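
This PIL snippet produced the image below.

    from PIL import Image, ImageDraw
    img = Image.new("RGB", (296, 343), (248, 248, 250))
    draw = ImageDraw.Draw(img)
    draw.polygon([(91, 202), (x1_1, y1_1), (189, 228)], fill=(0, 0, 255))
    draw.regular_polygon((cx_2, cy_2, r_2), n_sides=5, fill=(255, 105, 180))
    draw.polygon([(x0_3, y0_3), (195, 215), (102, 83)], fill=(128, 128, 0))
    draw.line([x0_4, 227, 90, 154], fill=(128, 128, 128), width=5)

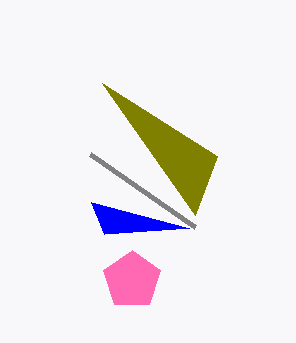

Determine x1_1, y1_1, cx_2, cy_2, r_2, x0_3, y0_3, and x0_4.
x1_1 = 104, y1_1 = 234, cx_2 = 132, cy_2 = 280, r_2 = 30, x0_3 = 217, y0_3 = 156, x0_4 = 195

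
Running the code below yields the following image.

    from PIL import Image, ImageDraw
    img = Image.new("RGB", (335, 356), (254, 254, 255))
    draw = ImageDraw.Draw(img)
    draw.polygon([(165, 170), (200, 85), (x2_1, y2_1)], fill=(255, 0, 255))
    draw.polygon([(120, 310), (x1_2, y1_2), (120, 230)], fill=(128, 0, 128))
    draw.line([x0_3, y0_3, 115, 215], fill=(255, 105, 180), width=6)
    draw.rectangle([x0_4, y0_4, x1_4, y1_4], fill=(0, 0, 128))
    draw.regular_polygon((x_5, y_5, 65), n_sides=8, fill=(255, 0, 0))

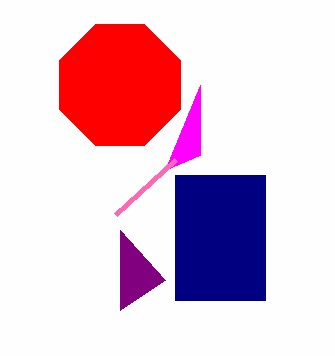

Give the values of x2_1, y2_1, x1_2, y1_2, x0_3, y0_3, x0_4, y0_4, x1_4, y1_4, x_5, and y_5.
x2_1 = 200; y2_1 = 155; x1_2 = 165; y1_2 = 280; x0_3 = 175; y0_3 = 160; x0_4 = 175; y0_4 = 175; x1_4 = 265; y1_4 = 300; x_5 = 120; y_5 = 85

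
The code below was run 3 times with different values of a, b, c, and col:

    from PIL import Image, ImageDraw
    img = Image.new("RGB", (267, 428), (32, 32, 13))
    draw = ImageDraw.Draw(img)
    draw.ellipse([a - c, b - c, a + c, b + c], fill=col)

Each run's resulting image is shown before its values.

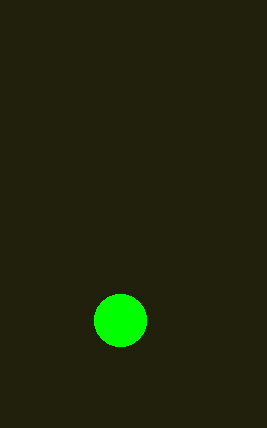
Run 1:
a = 120; b = 320; c = 26; col = 'lime'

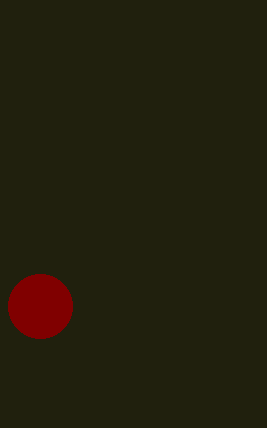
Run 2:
a = 40
b = 306
c = 32
col = 'maroon'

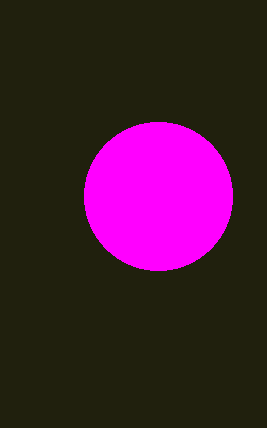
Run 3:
a = 158
b = 196
c = 74
col = 'magenta'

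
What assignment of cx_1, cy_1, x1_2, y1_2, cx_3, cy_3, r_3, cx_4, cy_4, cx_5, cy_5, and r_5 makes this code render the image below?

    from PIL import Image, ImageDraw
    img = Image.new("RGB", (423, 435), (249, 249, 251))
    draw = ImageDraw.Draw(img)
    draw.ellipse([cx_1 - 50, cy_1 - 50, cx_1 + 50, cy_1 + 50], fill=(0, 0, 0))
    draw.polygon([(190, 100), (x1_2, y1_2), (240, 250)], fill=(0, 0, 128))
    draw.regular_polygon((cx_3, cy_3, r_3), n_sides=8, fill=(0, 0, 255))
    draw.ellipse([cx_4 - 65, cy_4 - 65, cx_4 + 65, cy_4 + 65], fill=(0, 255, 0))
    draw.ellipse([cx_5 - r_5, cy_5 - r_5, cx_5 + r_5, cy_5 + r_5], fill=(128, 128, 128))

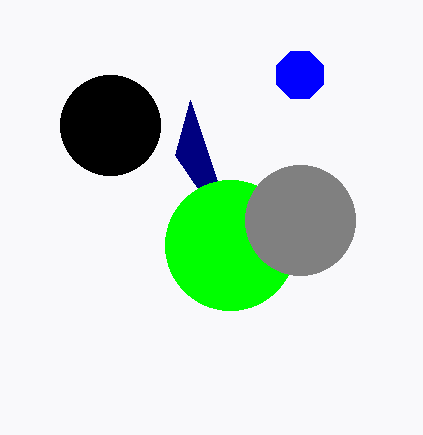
cx_1 = 110
cy_1 = 125
x1_2 = 175
y1_2 = 155
cx_3 = 300
cy_3 = 75
r_3 = 25
cx_4 = 230
cy_4 = 245
cx_5 = 300
cy_5 = 220
r_5 = 55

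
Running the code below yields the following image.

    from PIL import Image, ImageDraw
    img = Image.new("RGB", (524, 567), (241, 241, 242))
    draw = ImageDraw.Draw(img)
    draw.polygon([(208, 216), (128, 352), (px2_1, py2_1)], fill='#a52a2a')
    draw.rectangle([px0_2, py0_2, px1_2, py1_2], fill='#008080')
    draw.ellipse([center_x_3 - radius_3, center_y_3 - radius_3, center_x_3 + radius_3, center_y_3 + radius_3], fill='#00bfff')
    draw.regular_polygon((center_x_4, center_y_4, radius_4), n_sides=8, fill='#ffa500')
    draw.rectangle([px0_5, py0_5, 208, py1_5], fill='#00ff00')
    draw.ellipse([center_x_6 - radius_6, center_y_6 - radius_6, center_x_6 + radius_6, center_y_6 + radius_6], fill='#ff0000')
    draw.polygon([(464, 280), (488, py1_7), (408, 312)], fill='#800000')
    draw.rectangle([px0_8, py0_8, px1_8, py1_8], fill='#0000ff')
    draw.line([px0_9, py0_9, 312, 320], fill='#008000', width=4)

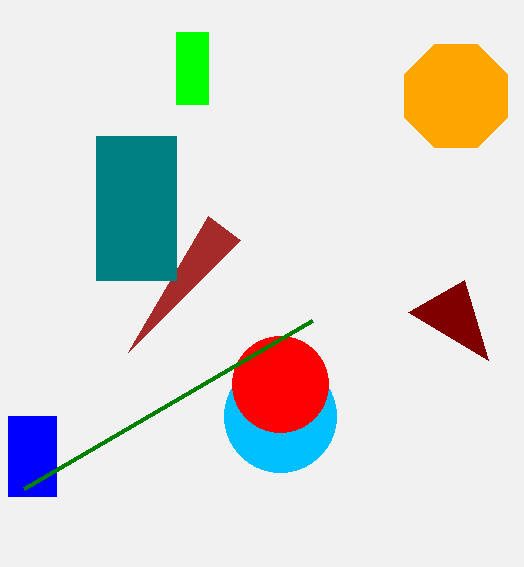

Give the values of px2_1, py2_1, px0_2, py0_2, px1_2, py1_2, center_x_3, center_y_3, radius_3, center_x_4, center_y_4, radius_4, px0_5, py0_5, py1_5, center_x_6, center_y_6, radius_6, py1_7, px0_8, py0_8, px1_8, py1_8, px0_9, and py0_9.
px2_1 = 240
py2_1 = 240
px0_2 = 96
py0_2 = 136
px1_2 = 176
py1_2 = 280
center_x_3 = 280
center_y_3 = 416
radius_3 = 56
center_x_4 = 456
center_y_4 = 96
radius_4 = 56
px0_5 = 176
py0_5 = 32
py1_5 = 104
center_x_6 = 280
center_y_6 = 384
radius_6 = 48
py1_7 = 360
px0_8 = 8
py0_8 = 416
px1_8 = 56
py1_8 = 496
px0_9 = 24
py0_9 = 488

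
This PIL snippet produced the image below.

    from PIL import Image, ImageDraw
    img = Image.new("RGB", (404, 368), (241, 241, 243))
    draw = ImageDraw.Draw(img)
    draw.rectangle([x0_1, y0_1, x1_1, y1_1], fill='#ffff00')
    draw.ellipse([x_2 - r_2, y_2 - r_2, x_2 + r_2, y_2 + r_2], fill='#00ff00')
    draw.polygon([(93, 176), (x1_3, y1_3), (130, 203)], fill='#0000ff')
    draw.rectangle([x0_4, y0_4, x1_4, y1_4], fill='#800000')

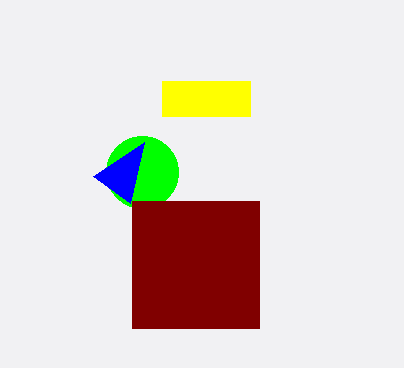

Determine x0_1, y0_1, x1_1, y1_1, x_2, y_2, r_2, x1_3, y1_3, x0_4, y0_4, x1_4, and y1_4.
x0_1 = 162, y0_1 = 81, x1_1 = 250, y1_1 = 116, x_2 = 142, y_2 = 172, r_2 = 36, x1_3 = 144, y1_3 = 142, x0_4 = 132, y0_4 = 201, x1_4 = 259, y1_4 = 328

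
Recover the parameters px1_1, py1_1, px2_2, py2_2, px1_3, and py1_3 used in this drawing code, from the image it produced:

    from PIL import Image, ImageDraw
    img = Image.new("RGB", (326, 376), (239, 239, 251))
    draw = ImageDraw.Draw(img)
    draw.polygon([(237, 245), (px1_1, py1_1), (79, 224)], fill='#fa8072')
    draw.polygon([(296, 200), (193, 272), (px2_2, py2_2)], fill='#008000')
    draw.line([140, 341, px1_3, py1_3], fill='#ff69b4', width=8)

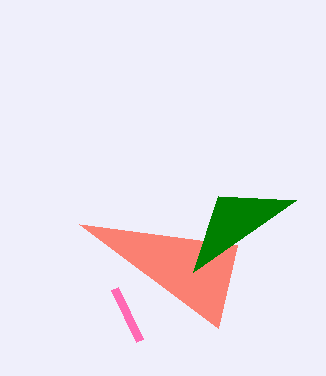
px1_1 = 218, py1_1 = 328, px2_2 = 218, py2_2 = 196, px1_3 = 115, py1_3 = 289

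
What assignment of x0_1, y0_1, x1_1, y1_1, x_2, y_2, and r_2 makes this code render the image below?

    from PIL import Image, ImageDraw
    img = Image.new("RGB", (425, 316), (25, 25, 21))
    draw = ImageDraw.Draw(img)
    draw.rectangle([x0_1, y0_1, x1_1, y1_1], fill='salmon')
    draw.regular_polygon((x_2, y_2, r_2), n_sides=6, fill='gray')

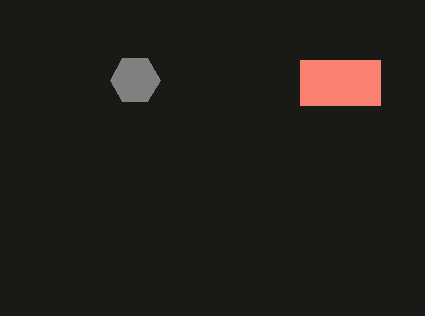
x0_1 = 300
y0_1 = 60
x1_1 = 380
y1_1 = 105
x_2 = 135
y_2 = 80
r_2 = 25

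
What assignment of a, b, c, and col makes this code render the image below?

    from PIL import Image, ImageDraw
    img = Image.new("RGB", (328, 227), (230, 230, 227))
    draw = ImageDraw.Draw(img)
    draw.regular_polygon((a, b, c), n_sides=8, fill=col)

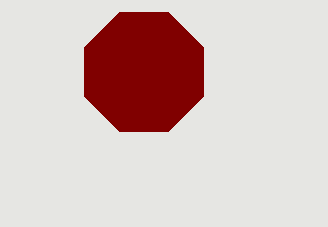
a = 144; b = 72; c = 64; col = 'maroon'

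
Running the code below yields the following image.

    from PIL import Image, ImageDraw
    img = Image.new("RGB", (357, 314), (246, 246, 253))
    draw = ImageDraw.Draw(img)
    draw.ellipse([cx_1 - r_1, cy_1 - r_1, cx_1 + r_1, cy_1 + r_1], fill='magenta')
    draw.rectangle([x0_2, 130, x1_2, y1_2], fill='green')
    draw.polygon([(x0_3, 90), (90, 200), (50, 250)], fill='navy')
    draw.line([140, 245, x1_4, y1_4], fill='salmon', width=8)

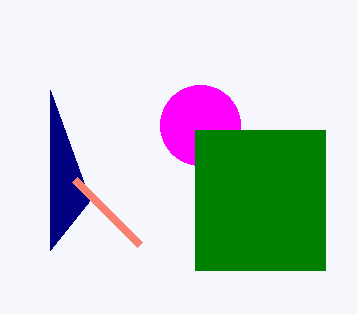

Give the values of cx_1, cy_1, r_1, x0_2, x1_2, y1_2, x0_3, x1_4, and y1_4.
cx_1 = 200
cy_1 = 125
r_1 = 40
x0_2 = 195
x1_2 = 325
y1_2 = 270
x0_3 = 50
x1_4 = 75
y1_4 = 180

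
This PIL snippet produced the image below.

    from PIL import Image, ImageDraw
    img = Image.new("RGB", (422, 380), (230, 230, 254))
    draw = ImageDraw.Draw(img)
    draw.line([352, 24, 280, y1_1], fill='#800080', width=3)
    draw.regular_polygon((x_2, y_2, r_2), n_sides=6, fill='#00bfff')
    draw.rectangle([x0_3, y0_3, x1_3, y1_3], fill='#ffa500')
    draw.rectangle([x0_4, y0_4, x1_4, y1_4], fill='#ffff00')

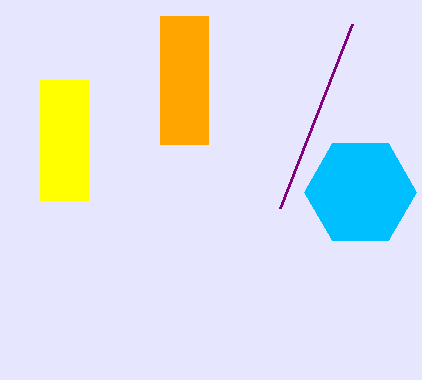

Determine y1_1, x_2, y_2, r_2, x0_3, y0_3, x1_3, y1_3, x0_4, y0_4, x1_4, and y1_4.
y1_1 = 208; x_2 = 360; y_2 = 192; r_2 = 56; x0_3 = 160; y0_3 = 16; x1_3 = 208; y1_3 = 144; x0_4 = 40; y0_4 = 80; x1_4 = 88; y1_4 = 200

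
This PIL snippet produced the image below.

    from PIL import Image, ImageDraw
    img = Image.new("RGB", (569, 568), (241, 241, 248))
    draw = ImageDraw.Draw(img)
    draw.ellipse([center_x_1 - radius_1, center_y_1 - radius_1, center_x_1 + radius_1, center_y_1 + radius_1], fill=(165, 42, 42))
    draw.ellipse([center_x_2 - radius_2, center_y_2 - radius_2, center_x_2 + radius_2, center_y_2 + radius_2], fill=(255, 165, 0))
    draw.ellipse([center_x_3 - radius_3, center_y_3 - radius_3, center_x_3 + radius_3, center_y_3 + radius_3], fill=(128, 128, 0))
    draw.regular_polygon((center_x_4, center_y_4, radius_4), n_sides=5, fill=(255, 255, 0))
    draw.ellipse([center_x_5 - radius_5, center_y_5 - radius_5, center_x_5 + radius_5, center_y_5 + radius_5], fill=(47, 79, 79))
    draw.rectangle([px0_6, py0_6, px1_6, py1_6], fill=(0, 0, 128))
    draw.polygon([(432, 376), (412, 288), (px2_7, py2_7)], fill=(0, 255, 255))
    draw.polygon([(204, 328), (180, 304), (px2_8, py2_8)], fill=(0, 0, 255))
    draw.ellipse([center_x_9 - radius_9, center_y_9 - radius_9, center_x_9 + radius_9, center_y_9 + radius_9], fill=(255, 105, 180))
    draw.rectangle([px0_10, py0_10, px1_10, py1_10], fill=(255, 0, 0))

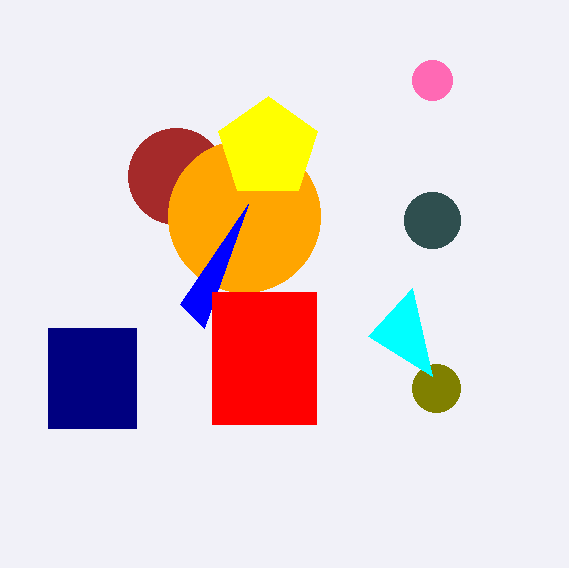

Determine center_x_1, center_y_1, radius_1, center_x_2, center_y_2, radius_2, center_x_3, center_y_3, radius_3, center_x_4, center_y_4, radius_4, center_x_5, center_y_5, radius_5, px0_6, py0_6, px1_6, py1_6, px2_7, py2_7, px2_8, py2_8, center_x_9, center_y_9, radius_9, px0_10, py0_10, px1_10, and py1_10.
center_x_1 = 176; center_y_1 = 176; radius_1 = 48; center_x_2 = 244; center_y_2 = 216; radius_2 = 76; center_x_3 = 436; center_y_3 = 388; radius_3 = 24; center_x_4 = 268; center_y_4 = 148; radius_4 = 52; center_x_5 = 432; center_y_5 = 220; radius_5 = 28; px0_6 = 48; py0_6 = 328; px1_6 = 136; py1_6 = 428; px2_7 = 368; py2_7 = 336; px2_8 = 248; py2_8 = 204; center_x_9 = 432; center_y_9 = 80; radius_9 = 20; px0_10 = 212; py0_10 = 292; px1_10 = 316; py1_10 = 424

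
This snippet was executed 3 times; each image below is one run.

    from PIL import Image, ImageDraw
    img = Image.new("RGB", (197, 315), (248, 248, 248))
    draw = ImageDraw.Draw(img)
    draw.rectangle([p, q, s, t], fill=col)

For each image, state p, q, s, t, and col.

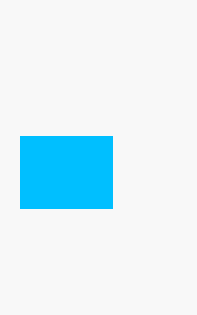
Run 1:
p = 20, q = 136, s = 112, t = 208, col = 'deepskyblue'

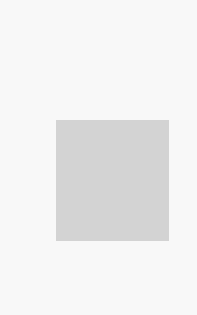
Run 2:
p = 56
q = 120
s = 168
t = 240
col = 'lightgray'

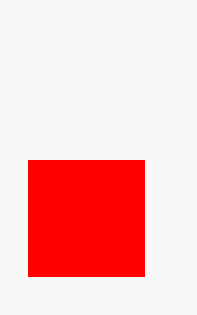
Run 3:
p = 28; q = 160; s = 144; t = 276; col = 'red'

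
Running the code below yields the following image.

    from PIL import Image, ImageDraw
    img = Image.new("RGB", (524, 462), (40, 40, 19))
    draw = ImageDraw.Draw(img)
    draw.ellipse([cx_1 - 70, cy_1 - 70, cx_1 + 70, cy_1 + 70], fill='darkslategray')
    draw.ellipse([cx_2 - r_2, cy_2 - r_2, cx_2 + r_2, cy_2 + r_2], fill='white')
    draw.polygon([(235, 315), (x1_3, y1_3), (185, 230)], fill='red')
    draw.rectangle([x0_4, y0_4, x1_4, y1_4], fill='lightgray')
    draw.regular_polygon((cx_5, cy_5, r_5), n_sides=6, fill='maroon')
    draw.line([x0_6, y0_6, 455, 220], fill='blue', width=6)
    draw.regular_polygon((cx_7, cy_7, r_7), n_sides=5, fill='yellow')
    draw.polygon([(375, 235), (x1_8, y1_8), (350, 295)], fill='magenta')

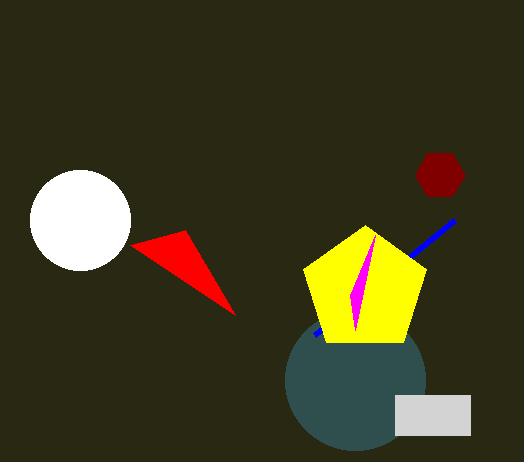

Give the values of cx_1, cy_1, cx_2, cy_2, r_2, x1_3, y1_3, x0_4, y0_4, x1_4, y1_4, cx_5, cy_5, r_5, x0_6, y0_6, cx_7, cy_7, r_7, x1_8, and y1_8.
cx_1 = 355, cy_1 = 380, cx_2 = 80, cy_2 = 220, r_2 = 50, x1_3 = 130, y1_3 = 245, x0_4 = 395, y0_4 = 395, x1_4 = 470, y1_4 = 435, cx_5 = 440, cy_5 = 175, r_5 = 25, x0_6 = 315, y0_6 = 335, cx_7 = 365, cy_7 = 290, r_7 = 65, x1_8 = 355, y1_8 = 330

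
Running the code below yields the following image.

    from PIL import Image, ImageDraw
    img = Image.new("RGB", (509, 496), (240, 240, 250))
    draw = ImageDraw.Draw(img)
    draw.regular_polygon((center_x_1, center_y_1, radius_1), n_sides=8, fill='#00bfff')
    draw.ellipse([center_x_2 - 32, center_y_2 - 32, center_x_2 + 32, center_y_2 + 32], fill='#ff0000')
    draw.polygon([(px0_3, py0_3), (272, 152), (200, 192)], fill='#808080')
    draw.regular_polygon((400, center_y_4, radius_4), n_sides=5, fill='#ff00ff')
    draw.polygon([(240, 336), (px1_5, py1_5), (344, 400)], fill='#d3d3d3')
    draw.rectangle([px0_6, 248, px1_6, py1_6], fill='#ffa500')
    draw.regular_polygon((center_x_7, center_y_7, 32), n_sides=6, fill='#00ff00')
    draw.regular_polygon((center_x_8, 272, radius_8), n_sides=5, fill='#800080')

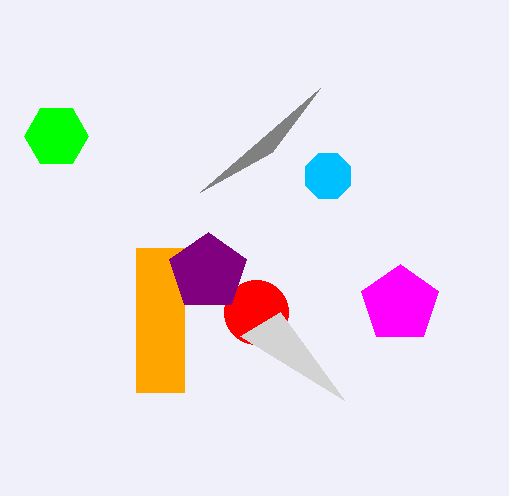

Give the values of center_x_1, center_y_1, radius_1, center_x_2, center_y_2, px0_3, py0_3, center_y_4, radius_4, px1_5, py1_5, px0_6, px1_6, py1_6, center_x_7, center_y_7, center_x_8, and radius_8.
center_x_1 = 328; center_y_1 = 176; radius_1 = 24; center_x_2 = 256; center_y_2 = 312; px0_3 = 320; py0_3 = 88; center_y_4 = 304; radius_4 = 40; px1_5 = 280; py1_5 = 312; px0_6 = 136; px1_6 = 184; py1_6 = 392; center_x_7 = 56; center_y_7 = 136; center_x_8 = 208; radius_8 = 40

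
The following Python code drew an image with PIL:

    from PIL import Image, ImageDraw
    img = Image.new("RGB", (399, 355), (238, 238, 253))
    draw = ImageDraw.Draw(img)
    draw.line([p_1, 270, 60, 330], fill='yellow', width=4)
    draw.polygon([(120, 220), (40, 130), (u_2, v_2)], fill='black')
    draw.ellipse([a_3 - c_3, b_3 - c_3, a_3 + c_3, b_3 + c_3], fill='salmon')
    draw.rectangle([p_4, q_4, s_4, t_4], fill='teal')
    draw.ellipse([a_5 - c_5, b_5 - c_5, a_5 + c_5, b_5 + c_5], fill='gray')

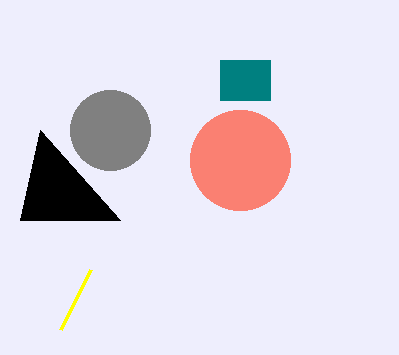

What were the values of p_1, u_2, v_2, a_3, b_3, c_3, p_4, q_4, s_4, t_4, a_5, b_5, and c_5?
p_1 = 90, u_2 = 20, v_2 = 220, a_3 = 240, b_3 = 160, c_3 = 50, p_4 = 220, q_4 = 60, s_4 = 270, t_4 = 100, a_5 = 110, b_5 = 130, c_5 = 40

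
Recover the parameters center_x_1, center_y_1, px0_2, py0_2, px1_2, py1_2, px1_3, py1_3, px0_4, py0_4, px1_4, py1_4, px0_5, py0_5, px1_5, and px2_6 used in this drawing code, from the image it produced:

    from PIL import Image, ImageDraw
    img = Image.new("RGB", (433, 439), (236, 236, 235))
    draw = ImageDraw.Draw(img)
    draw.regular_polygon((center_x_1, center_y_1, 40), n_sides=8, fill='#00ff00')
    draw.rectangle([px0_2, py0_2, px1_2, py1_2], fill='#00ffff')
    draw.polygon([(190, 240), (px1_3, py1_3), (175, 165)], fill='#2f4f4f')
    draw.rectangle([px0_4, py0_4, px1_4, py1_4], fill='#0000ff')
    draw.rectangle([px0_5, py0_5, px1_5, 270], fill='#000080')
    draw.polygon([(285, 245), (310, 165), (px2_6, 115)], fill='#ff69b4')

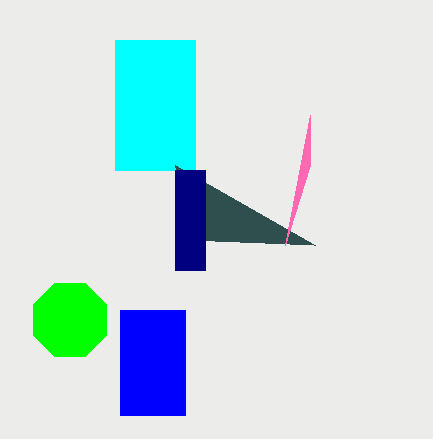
center_x_1 = 70; center_y_1 = 320; px0_2 = 115; py0_2 = 40; px1_2 = 195; py1_2 = 170; px1_3 = 315; py1_3 = 245; px0_4 = 120; py0_4 = 310; px1_4 = 185; py1_4 = 415; px0_5 = 175; py0_5 = 170; px1_5 = 205; px2_6 = 310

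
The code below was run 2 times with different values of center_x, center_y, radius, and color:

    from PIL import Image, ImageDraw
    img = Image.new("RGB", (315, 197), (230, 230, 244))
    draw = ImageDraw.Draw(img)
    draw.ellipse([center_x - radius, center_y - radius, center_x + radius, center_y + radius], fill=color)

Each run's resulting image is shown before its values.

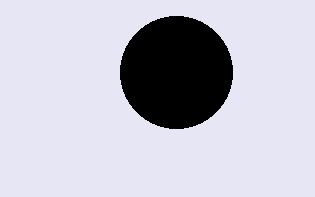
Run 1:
center_x = 176
center_y = 72
radius = 56
color = 'black'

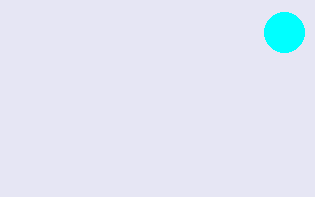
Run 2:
center_x = 284, center_y = 32, radius = 20, color = 'cyan'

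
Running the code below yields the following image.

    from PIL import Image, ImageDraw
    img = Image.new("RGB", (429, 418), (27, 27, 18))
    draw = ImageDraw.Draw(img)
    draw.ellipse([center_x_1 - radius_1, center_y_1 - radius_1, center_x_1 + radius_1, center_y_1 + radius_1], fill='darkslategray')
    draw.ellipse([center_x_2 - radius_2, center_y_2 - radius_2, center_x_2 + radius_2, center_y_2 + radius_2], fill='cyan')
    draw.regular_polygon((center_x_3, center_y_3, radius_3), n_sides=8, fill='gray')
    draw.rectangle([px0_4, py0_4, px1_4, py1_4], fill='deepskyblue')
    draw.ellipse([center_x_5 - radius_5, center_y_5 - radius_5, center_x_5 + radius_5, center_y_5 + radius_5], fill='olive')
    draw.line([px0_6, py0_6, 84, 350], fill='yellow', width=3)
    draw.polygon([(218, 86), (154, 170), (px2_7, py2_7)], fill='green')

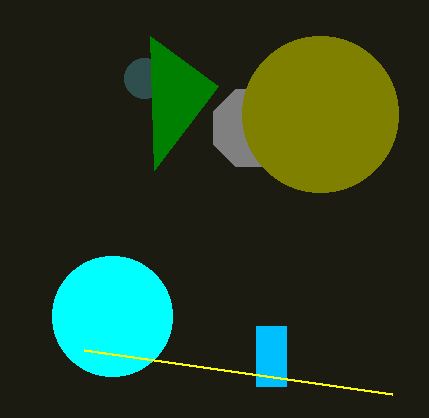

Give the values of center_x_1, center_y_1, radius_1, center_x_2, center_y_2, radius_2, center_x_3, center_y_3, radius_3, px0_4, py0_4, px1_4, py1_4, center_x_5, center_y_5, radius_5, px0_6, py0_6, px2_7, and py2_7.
center_x_1 = 144
center_y_1 = 78
radius_1 = 20
center_x_2 = 112
center_y_2 = 316
radius_2 = 60
center_x_3 = 252
center_y_3 = 128
radius_3 = 42
px0_4 = 256
py0_4 = 326
px1_4 = 286
py1_4 = 386
center_x_5 = 320
center_y_5 = 114
radius_5 = 78
px0_6 = 392
py0_6 = 394
px2_7 = 150
py2_7 = 36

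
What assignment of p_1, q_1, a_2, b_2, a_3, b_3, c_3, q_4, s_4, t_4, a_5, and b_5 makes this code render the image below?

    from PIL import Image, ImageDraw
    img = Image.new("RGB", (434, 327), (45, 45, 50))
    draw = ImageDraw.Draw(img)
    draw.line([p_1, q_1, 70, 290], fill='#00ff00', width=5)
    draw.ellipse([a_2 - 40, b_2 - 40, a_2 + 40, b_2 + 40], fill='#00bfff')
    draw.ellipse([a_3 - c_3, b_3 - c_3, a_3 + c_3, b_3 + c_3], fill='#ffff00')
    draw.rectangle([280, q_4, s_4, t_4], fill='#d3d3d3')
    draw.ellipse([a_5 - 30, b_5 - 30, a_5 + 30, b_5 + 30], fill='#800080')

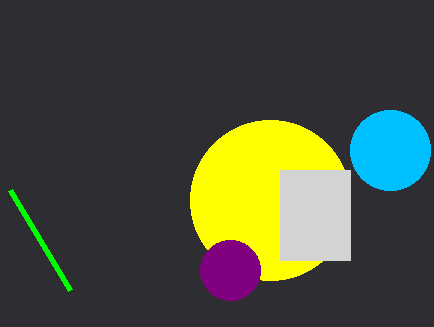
p_1 = 10
q_1 = 190
a_2 = 390
b_2 = 150
a_3 = 270
b_3 = 200
c_3 = 80
q_4 = 170
s_4 = 350
t_4 = 260
a_5 = 230
b_5 = 270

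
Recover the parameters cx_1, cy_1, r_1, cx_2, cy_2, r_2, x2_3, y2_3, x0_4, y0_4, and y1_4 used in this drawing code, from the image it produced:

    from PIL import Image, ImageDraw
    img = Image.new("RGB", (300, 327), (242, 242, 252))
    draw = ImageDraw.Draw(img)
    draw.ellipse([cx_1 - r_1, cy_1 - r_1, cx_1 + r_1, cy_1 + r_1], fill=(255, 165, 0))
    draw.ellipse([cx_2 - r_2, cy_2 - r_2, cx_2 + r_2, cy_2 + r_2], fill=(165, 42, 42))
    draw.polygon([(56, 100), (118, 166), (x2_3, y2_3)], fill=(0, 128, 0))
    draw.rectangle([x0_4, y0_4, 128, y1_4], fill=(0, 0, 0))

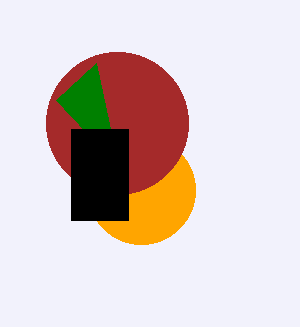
cx_1 = 141, cy_1 = 190, r_1 = 54, cx_2 = 117, cy_2 = 123, r_2 = 71, x2_3 = 96, y2_3 = 63, x0_4 = 71, y0_4 = 129, y1_4 = 220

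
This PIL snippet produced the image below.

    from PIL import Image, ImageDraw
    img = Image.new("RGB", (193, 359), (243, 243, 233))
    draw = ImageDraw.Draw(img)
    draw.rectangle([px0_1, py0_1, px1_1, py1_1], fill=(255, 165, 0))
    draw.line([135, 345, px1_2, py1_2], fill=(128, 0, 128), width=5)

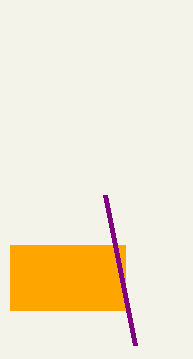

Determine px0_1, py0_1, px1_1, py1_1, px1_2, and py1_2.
px0_1 = 10; py0_1 = 245; px1_1 = 125; py1_1 = 310; px1_2 = 105; py1_2 = 195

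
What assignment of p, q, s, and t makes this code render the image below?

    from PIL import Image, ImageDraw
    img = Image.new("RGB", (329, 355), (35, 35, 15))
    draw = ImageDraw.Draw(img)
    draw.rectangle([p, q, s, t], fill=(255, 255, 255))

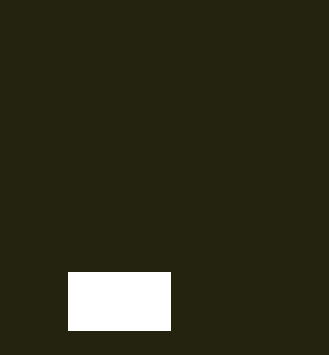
p = 68; q = 272; s = 170; t = 330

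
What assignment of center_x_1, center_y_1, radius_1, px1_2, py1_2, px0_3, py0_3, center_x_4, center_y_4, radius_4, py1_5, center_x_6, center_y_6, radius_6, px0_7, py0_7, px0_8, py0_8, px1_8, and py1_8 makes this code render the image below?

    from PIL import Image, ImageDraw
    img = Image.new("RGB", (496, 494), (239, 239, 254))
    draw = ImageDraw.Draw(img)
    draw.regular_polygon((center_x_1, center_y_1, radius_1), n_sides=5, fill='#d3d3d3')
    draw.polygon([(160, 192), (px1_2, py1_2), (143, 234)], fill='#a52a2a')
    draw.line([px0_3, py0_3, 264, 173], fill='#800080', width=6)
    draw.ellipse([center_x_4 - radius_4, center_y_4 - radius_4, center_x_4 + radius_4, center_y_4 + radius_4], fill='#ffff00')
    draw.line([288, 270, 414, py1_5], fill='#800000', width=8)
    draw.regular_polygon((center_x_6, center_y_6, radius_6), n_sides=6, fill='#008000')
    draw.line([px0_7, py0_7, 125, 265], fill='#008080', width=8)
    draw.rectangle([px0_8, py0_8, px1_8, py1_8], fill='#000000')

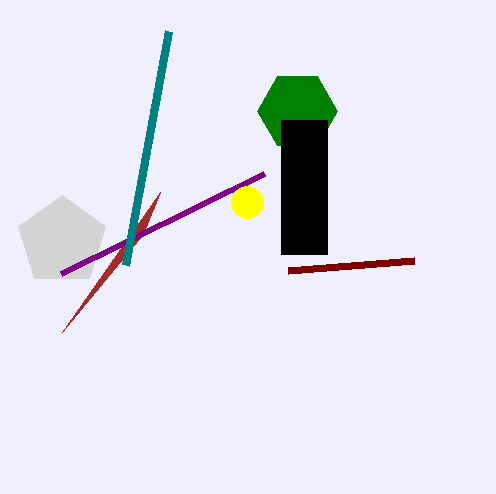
center_x_1 = 62; center_y_1 = 241; radius_1 = 46; px1_2 = 62; py1_2 = 332; px0_3 = 61; py0_3 = 273; center_x_4 = 247; center_y_4 = 202; radius_4 = 16; py1_5 = 260; center_x_6 = 297; center_y_6 = 111; radius_6 = 40; px0_7 = 168; py0_7 = 31; px0_8 = 281; py0_8 = 120; px1_8 = 327; py1_8 = 254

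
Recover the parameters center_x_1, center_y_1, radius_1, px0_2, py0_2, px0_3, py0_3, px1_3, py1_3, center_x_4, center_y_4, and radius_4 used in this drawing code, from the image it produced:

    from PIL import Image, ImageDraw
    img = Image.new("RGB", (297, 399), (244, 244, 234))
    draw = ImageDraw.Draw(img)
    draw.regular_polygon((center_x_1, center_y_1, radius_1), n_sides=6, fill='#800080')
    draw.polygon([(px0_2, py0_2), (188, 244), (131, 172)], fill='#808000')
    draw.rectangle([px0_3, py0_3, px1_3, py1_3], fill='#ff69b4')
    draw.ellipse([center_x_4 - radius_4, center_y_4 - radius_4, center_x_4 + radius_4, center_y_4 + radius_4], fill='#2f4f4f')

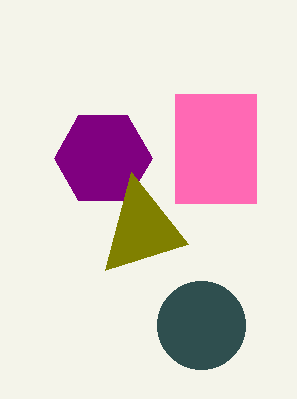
center_x_1 = 103, center_y_1 = 158, radius_1 = 49, px0_2 = 105, py0_2 = 270, px0_3 = 175, py0_3 = 94, px1_3 = 256, py1_3 = 203, center_x_4 = 201, center_y_4 = 325, radius_4 = 44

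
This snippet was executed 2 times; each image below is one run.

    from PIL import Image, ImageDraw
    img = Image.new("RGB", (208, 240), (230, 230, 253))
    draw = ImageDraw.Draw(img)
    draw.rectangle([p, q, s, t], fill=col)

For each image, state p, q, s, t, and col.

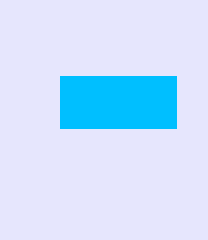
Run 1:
p = 60, q = 76, s = 176, t = 128, col = 'deepskyblue'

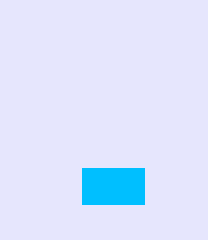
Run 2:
p = 82, q = 168, s = 144, t = 204, col = 'deepskyblue'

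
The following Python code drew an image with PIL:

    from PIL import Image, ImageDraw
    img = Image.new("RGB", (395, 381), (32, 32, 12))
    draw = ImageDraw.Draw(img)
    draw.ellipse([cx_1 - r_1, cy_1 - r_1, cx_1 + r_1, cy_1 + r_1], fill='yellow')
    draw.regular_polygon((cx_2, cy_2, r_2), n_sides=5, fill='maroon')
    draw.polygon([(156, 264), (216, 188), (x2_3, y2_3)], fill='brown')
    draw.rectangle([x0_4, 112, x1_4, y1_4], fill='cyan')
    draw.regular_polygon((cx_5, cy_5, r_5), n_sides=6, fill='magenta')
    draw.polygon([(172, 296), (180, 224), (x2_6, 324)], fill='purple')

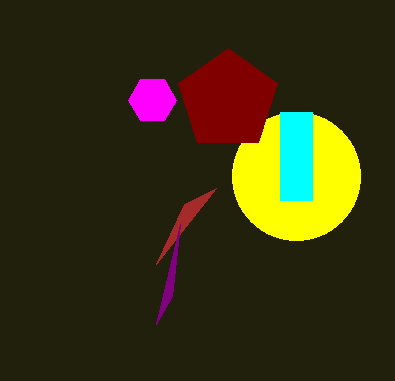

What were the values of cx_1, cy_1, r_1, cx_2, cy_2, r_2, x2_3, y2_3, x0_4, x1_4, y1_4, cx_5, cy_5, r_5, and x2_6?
cx_1 = 296; cy_1 = 176; r_1 = 64; cx_2 = 228; cy_2 = 100; r_2 = 52; x2_3 = 184; y2_3 = 204; x0_4 = 280; x1_4 = 312; y1_4 = 200; cx_5 = 152; cy_5 = 100; r_5 = 24; x2_6 = 156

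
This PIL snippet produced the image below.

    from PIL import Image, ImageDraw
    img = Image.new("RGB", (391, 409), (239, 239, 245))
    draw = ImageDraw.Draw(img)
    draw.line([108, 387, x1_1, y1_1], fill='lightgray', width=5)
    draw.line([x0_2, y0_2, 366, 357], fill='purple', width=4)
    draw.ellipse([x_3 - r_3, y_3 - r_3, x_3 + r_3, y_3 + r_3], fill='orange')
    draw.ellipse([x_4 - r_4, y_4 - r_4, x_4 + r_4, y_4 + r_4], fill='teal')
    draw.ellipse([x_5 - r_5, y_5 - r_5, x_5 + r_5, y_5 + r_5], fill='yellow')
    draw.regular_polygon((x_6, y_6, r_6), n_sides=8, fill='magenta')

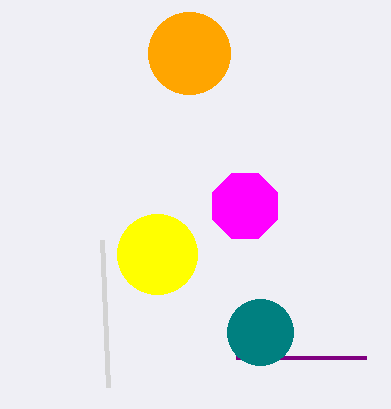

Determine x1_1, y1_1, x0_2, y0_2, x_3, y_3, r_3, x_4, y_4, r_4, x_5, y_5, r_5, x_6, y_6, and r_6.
x1_1 = 102; y1_1 = 240; x0_2 = 236; y0_2 = 357; x_3 = 189; y_3 = 53; r_3 = 41; x_4 = 260; y_4 = 332; r_4 = 33; x_5 = 157; y_5 = 254; r_5 = 40; x_6 = 245; y_6 = 206; r_6 = 35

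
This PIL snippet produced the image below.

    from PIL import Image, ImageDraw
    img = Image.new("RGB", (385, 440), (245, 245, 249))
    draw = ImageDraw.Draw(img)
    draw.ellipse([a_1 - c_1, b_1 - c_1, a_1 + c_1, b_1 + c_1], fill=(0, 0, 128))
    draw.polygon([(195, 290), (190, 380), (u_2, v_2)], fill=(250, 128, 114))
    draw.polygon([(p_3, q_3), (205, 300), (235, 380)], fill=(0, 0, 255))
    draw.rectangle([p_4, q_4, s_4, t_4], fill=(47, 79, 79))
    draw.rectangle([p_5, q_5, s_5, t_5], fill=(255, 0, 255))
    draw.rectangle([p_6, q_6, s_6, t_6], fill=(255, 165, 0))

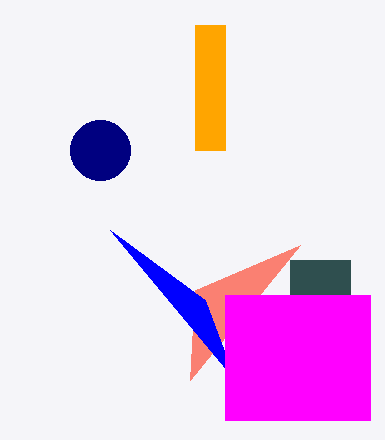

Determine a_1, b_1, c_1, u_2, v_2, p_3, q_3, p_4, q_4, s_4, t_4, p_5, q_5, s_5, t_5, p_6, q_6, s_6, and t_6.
a_1 = 100
b_1 = 150
c_1 = 30
u_2 = 300
v_2 = 245
p_3 = 110
q_3 = 230
p_4 = 290
q_4 = 260
s_4 = 350
t_4 = 295
p_5 = 225
q_5 = 295
s_5 = 370
t_5 = 420
p_6 = 195
q_6 = 25
s_6 = 225
t_6 = 150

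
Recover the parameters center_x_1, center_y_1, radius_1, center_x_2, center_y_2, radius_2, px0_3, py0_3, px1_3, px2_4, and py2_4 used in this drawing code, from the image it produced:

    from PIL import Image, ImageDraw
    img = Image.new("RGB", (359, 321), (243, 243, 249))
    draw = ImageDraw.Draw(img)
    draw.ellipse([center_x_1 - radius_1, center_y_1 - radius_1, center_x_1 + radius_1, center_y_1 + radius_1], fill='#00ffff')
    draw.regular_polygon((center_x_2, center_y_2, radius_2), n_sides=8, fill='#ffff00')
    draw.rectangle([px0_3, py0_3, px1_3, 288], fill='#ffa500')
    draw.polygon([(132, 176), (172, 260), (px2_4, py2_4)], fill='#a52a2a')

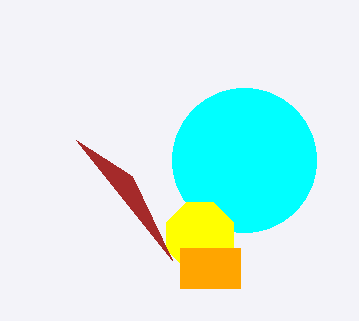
center_x_1 = 244
center_y_1 = 160
radius_1 = 72
center_x_2 = 200
center_y_2 = 236
radius_2 = 36
px0_3 = 180
py0_3 = 248
px1_3 = 240
px2_4 = 76
py2_4 = 140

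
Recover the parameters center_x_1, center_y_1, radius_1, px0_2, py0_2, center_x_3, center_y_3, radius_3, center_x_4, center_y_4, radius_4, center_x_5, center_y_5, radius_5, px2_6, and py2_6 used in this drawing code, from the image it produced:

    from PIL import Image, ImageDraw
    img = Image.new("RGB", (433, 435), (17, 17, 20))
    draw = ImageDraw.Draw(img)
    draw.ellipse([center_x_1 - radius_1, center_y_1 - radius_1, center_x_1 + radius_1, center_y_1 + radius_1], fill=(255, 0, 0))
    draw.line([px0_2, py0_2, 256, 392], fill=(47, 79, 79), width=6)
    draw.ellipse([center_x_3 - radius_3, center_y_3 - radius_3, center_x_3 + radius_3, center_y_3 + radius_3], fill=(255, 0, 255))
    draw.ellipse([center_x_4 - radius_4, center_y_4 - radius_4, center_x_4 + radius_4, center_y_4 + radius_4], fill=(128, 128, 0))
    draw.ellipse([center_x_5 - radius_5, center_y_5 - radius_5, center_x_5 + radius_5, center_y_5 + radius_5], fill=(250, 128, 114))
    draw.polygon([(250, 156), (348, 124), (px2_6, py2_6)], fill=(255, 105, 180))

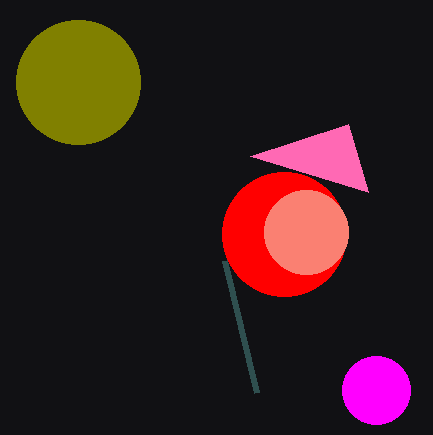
center_x_1 = 284
center_y_1 = 234
radius_1 = 62
px0_2 = 224
py0_2 = 260
center_x_3 = 376
center_y_3 = 390
radius_3 = 34
center_x_4 = 78
center_y_4 = 82
radius_4 = 62
center_x_5 = 306
center_y_5 = 232
radius_5 = 42
px2_6 = 368
py2_6 = 192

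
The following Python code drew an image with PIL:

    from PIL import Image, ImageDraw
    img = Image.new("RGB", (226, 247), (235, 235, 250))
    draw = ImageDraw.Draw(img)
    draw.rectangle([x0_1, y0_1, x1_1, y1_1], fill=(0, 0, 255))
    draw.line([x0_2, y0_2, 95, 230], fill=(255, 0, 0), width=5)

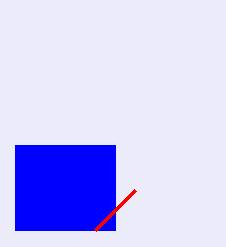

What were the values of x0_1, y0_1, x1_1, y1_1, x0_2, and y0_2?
x0_1 = 15, y0_1 = 145, x1_1 = 115, y1_1 = 230, x0_2 = 135, y0_2 = 190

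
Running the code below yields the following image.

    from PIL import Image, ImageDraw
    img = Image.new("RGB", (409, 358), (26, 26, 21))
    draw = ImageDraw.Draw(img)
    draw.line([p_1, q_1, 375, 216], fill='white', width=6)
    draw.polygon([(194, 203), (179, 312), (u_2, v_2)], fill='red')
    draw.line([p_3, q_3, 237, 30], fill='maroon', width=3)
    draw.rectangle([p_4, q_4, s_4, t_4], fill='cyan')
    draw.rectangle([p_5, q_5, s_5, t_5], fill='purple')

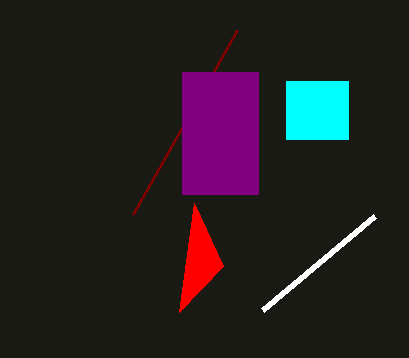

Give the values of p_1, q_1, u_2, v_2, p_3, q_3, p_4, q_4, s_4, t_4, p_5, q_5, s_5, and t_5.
p_1 = 263
q_1 = 310
u_2 = 223
v_2 = 266
p_3 = 133
q_3 = 214
p_4 = 286
q_4 = 81
s_4 = 348
t_4 = 139
p_5 = 182
q_5 = 72
s_5 = 258
t_5 = 194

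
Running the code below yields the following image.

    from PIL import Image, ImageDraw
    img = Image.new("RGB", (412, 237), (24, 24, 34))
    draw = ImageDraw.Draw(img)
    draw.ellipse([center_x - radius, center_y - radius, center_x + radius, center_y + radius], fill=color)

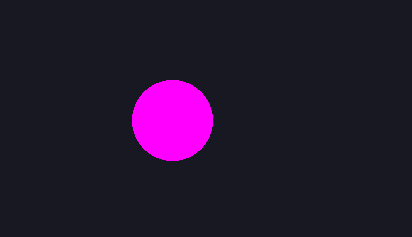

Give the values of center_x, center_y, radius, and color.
center_x = 172; center_y = 120; radius = 40; color = 'magenta'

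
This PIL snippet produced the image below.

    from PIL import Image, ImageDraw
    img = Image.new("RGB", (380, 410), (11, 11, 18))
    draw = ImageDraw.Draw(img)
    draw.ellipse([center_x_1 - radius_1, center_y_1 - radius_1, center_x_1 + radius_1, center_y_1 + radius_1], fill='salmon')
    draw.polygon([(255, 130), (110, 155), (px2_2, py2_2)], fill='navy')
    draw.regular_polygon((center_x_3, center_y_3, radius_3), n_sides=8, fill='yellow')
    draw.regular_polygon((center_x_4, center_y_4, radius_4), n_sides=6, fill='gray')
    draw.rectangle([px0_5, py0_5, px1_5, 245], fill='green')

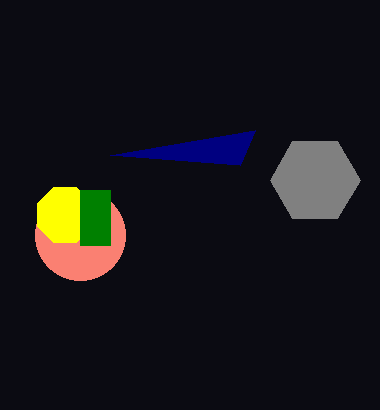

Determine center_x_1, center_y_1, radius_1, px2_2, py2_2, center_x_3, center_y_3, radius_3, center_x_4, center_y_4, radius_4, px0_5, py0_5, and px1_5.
center_x_1 = 80, center_y_1 = 235, radius_1 = 45, px2_2 = 240, py2_2 = 165, center_x_3 = 65, center_y_3 = 215, radius_3 = 30, center_x_4 = 315, center_y_4 = 180, radius_4 = 45, px0_5 = 80, py0_5 = 190, px1_5 = 110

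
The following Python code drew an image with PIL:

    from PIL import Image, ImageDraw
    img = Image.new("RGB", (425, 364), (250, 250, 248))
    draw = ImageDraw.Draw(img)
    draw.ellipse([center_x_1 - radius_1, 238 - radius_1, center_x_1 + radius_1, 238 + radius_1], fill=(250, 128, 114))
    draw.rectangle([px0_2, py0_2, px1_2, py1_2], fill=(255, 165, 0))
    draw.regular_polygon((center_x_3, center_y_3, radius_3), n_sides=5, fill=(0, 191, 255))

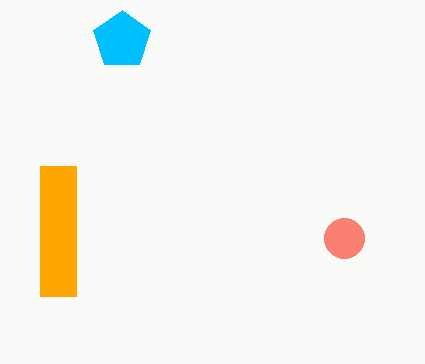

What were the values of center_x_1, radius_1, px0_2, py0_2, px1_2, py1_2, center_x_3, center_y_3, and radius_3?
center_x_1 = 344; radius_1 = 20; px0_2 = 40; py0_2 = 166; px1_2 = 76; py1_2 = 296; center_x_3 = 122; center_y_3 = 40; radius_3 = 30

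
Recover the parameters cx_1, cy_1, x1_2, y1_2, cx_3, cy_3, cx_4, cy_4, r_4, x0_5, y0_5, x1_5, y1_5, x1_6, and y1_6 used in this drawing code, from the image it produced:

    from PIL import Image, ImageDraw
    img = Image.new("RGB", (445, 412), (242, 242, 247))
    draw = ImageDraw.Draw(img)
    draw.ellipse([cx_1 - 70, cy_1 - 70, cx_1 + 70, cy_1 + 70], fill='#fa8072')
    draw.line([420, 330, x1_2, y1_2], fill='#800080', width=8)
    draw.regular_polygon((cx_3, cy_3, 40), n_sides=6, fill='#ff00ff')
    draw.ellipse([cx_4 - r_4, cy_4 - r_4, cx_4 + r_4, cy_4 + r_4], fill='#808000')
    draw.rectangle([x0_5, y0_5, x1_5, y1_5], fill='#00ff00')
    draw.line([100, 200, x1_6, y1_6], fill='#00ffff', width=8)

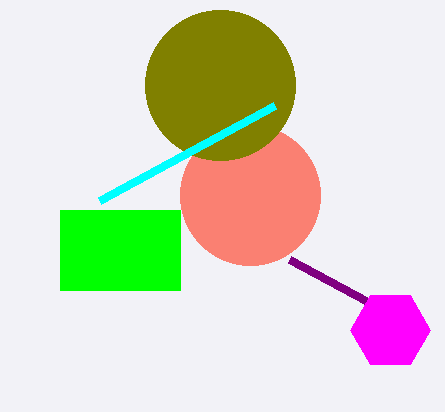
cx_1 = 250, cy_1 = 195, x1_2 = 290, y1_2 = 260, cx_3 = 390, cy_3 = 330, cx_4 = 220, cy_4 = 85, r_4 = 75, x0_5 = 60, y0_5 = 210, x1_5 = 180, y1_5 = 290, x1_6 = 275, y1_6 = 105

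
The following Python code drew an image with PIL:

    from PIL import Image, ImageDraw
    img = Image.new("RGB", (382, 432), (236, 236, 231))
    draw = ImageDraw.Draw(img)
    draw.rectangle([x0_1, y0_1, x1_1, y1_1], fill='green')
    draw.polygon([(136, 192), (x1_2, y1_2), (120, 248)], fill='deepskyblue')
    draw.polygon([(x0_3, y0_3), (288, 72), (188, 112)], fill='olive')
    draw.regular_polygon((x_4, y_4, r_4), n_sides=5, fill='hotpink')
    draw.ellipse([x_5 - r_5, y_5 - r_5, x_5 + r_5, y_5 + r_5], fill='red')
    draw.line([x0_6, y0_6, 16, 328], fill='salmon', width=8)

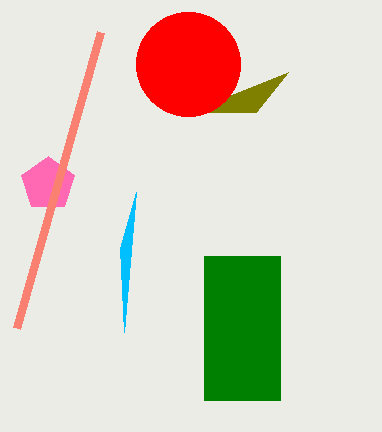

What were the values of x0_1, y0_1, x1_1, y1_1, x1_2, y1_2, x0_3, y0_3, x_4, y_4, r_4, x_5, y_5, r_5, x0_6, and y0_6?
x0_1 = 204; y0_1 = 256; x1_1 = 280; y1_1 = 400; x1_2 = 124; y1_2 = 332; x0_3 = 256; y0_3 = 112; x_4 = 48; y_4 = 184; r_4 = 28; x_5 = 188; y_5 = 64; r_5 = 52; x0_6 = 100; y0_6 = 32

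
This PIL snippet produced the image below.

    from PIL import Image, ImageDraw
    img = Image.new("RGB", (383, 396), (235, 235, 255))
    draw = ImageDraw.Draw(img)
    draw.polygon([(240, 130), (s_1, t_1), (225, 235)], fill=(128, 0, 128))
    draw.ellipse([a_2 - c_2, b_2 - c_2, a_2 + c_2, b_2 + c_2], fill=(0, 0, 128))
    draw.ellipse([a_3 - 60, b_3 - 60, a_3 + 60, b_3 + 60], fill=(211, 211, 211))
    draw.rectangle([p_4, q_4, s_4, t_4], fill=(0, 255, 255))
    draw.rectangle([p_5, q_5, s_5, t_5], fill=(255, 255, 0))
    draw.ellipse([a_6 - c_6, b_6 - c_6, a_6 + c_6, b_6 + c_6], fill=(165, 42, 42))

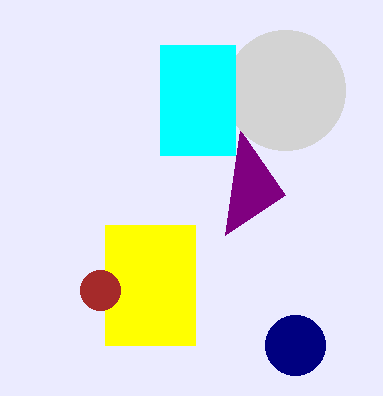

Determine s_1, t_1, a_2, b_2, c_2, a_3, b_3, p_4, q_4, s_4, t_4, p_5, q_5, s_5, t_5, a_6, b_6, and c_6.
s_1 = 285
t_1 = 195
a_2 = 295
b_2 = 345
c_2 = 30
a_3 = 285
b_3 = 90
p_4 = 160
q_4 = 45
s_4 = 235
t_4 = 155
p_5 = 105
q_5 = 225
s_5 = 195
t_5 = 345
a_6 = 100
b_6 = 290
c_6 = 20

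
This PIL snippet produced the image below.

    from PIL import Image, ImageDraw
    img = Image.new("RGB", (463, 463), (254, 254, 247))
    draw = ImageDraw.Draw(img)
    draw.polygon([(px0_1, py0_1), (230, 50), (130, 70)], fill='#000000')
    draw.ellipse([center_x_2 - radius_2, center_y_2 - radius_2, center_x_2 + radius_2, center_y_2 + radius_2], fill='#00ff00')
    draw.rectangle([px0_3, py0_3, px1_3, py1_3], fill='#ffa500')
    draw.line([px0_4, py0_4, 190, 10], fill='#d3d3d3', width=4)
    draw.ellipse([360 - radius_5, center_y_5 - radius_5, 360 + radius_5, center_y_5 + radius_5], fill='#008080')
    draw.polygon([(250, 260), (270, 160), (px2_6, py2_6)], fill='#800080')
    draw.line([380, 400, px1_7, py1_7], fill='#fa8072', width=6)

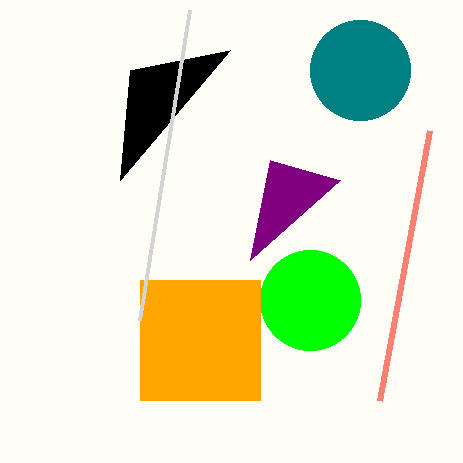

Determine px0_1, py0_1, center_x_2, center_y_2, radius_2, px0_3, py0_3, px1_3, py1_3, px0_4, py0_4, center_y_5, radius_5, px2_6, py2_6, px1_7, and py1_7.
px0_1 = 120; py0_1 = 180; center_x_2 = 310; center_y_2 = 300; radius_2 = 50; px0_3 = 140; py0_3 = 280; px1_3 = 260; py1_3 = 400; px0_4 = 140; py0_4 = 320; center_y_5 = 70; radius_5 = 50; px2_6 = 340; py2_6 = 180; px1_7 = 430; py1_7 = 130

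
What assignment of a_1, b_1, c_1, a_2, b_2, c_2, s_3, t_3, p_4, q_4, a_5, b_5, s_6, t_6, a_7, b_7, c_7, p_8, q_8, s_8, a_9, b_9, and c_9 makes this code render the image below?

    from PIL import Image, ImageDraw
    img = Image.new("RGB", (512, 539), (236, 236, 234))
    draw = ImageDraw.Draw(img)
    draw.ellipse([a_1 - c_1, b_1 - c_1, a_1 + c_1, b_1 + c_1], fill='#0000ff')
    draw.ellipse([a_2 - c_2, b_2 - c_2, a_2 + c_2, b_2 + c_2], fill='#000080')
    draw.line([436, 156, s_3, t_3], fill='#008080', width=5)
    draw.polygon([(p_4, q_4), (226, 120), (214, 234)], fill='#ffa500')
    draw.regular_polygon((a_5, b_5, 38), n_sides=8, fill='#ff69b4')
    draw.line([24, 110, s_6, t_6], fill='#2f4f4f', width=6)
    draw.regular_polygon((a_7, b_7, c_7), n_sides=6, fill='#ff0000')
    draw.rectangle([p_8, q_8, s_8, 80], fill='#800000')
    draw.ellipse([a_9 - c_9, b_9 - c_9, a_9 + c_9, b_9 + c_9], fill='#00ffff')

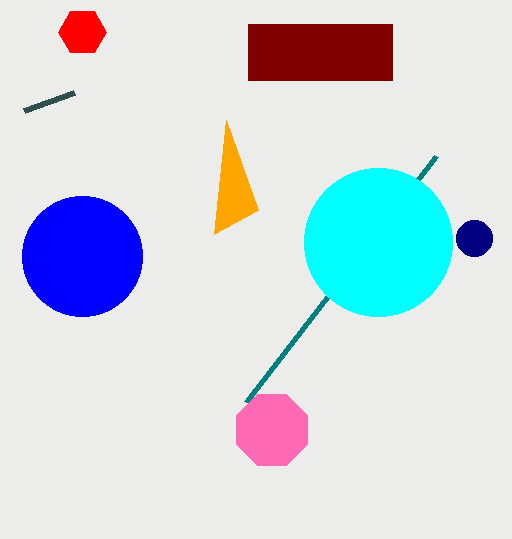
a_1 = 82, b_1 = 256, c_1 = 60, a_2 = 474, b_2 = 238, c_2 = 18, s_3 = 246, t_3 = 402, p_4 = 258, q_4 = 210, a_5 = 272, b_5 = 430, s_6 = 74, t_6 = 92, a_7 = 82, b_7 = 32, c_7 = 24, p_8 = 248, q_8 = 24, s_8 = 392, a_9 = 378, b_9 = 242, c_9 = 74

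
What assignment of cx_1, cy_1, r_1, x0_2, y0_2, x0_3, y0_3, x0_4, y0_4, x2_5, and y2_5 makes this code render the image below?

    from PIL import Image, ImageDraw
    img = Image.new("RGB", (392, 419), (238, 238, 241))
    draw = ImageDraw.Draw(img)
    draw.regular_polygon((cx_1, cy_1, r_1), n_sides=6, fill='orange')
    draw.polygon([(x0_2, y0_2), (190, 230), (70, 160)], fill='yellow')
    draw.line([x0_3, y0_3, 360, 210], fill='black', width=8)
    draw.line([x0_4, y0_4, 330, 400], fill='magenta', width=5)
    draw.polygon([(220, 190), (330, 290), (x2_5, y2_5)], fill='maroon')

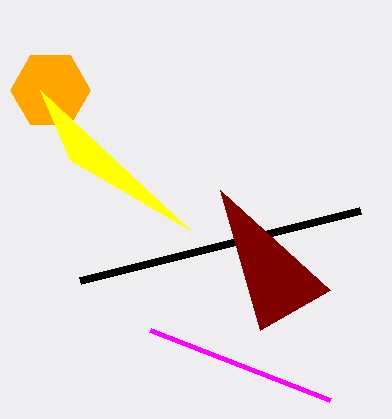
cx_1 = 50
cy_1 = 90
r_1 = 40
x0_2 = 40
y0_2 = 90
x0_3 = 80
y0_3 = 280
x0_4 = 150
y0_4 = 330
x2_5 = 260
y2_5 = 330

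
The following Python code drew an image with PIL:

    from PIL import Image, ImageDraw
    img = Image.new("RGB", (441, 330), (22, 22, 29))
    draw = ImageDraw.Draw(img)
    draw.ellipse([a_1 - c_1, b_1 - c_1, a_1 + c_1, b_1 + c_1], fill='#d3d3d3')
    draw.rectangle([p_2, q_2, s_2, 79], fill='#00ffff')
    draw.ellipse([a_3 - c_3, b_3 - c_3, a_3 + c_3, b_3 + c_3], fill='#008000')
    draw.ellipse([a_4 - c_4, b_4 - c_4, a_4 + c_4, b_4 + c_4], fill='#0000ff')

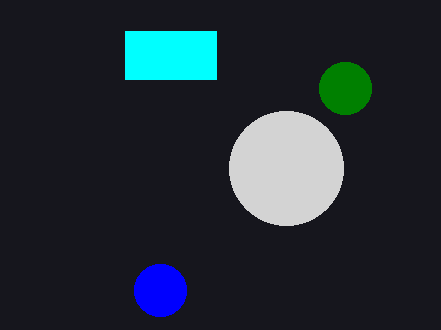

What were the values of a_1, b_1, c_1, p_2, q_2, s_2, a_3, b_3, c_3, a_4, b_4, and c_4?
a_1 = 286, b_1 = 168, c_1 = 57, p_2 = 125, q_2 = 31, s_2 = 216, a_3 = 345, b_3 = 88, c_3 = 26, a_4 = 160, b_4 = 290, c_4 = 26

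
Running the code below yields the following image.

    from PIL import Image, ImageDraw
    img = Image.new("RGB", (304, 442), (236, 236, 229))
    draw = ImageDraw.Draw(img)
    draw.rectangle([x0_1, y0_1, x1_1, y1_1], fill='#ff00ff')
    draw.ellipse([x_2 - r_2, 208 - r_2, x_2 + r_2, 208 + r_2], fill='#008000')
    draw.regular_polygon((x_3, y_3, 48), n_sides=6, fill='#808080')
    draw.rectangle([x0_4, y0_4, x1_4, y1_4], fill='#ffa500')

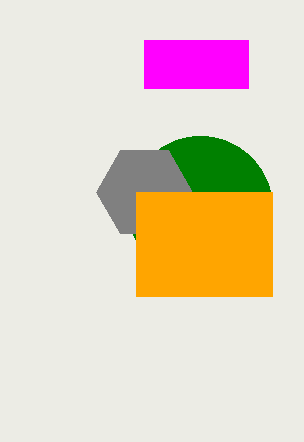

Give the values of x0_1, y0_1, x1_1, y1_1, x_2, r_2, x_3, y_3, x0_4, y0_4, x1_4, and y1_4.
x0_1 = 144; y0_1 = 40; x1_1 = 248; y1_1 = 88; x_2 = 200; r_2 = 72; x_3 = 144; y_3 = 192; x0_4 = 136; y0_4 = 192; x1_4 = 272; y1_4 = 296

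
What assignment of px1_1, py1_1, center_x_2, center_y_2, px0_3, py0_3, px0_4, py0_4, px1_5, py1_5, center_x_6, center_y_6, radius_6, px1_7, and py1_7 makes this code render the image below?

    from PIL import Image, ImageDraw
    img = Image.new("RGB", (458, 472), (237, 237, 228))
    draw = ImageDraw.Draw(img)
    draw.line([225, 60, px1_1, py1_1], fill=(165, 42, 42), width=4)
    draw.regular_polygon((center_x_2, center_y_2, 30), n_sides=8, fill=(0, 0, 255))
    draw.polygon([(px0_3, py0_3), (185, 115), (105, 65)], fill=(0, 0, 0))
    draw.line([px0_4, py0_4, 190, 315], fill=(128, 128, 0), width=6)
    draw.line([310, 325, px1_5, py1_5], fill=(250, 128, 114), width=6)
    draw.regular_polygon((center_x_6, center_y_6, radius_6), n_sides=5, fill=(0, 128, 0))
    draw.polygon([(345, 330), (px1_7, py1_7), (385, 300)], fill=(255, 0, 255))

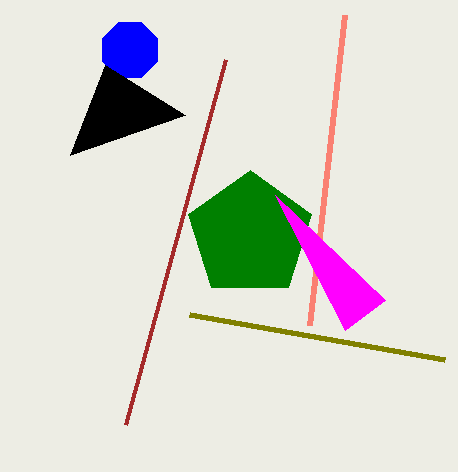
px1_1 = 125
py1_1 = 425
center_x_2 = 130
center_y_2 = 50
px0_3 = 70
py0_3 = 155
px0_4 = 445
py0_4 = 360
px1_5 = 345
py1_5 = 15
center_x_6 = 250
center_y_6 = 235
radius_6 = 65
px1_7 = 275
py1_7 = 195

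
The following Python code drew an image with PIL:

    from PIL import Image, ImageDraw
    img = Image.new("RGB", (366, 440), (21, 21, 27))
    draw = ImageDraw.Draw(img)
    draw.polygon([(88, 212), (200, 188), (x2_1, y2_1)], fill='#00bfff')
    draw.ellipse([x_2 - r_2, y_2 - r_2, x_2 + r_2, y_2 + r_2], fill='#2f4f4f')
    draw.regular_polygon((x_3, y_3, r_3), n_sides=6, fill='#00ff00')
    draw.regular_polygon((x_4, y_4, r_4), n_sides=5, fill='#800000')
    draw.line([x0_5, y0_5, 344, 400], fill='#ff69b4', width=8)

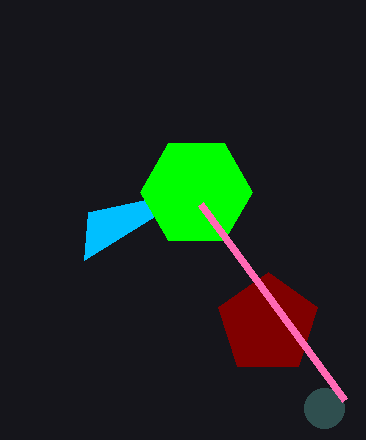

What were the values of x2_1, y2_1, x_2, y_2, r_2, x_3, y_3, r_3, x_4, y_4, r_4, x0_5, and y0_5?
x2_1 = 84; y2_1 = 260; x_2 = 324; y_2 = 408; r_2 = 20; x_3 = 196; y_3 = 192; r_3 = 56; x_4 = 268; y_4 = 324; r_4 = 52; x0_5 = 200; y0_5 = 204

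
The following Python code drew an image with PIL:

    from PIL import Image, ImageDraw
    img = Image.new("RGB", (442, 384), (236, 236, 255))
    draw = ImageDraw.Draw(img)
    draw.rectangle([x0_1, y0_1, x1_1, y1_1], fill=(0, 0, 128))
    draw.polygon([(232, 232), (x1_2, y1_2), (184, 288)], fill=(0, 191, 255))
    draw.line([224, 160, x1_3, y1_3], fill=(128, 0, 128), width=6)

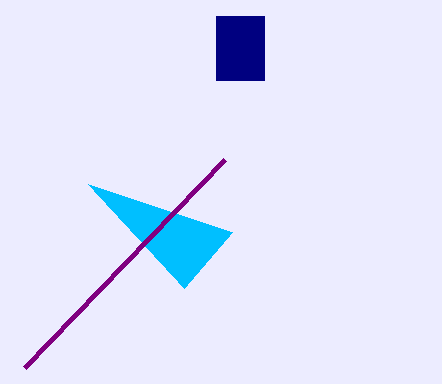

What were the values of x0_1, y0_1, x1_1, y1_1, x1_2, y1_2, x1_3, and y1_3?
x0_1 = 216; y0_1 = 16; x1_1 = 264; y1_1 = 80; x1_2 = 88; y1_2 = 184; x1_3 = 24; y1_3 = 368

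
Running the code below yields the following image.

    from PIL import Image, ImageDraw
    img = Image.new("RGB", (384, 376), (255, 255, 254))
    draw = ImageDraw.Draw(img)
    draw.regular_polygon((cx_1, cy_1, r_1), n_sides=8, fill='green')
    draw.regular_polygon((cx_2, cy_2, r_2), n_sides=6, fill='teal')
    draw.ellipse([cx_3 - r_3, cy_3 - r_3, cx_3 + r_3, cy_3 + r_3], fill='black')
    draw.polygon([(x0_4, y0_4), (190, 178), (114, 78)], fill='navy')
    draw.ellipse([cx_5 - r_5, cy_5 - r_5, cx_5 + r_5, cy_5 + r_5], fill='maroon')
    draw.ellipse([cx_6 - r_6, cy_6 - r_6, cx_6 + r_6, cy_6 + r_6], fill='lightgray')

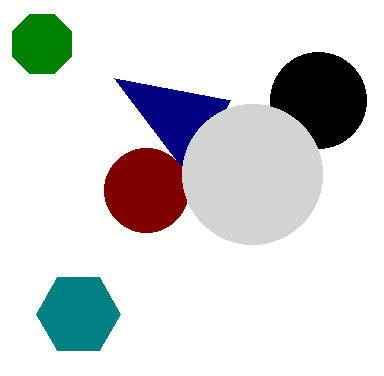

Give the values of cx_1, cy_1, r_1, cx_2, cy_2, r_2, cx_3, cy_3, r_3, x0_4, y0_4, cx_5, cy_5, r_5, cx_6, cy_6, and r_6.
cx_1 = 42
cy_1 = 44
r_1 = 32
cx_2 = 78
cy_2 = 314
r_2 = 42
cx_3 = 318
cy_3 = 100
r_3 = 48
x0_4 = 230
y0_4 = 100
cx_5 = 146
cy_5 = 190
r_5 = 42
cx_6 = 252
cy_6 = 174
r_6 = 70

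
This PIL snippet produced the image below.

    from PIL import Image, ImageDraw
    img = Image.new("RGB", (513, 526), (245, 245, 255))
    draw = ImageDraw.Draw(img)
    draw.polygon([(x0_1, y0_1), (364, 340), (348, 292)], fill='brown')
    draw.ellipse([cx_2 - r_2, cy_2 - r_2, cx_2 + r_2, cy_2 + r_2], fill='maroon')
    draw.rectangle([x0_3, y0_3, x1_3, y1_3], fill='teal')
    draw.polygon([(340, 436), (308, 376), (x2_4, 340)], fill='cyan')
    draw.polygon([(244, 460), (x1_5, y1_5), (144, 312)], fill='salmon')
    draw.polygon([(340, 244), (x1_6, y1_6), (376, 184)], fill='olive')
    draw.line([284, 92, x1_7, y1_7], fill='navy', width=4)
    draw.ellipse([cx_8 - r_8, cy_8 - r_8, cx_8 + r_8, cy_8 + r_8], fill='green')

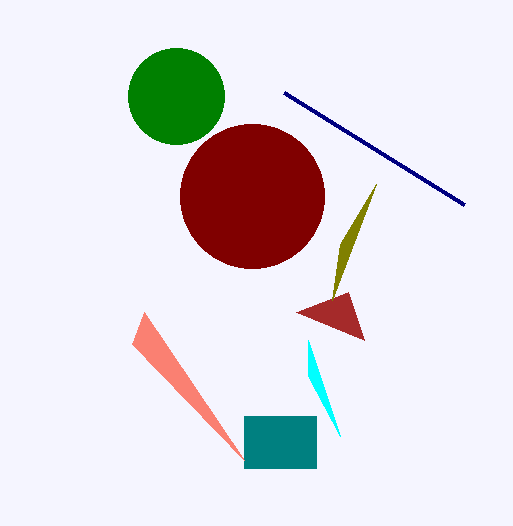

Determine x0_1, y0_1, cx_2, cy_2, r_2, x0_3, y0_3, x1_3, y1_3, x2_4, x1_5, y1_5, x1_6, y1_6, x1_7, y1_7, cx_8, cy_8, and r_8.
x0_1 = 296; y0_1 = 312; cx_2 = 252; cy_2 = 196; r_2 = 72; x0_3 = 244; y0_3 = 416; x1_3 = 316; y1_3 = 468; x2_4 = 308; x1_5 = 132; y1_5 = 344; x1_6 = 332; y1_6 = 300; x1_7 = 464; y1_7 = 204; cx_8 = 176; cy_8 = 96; r_8 = 48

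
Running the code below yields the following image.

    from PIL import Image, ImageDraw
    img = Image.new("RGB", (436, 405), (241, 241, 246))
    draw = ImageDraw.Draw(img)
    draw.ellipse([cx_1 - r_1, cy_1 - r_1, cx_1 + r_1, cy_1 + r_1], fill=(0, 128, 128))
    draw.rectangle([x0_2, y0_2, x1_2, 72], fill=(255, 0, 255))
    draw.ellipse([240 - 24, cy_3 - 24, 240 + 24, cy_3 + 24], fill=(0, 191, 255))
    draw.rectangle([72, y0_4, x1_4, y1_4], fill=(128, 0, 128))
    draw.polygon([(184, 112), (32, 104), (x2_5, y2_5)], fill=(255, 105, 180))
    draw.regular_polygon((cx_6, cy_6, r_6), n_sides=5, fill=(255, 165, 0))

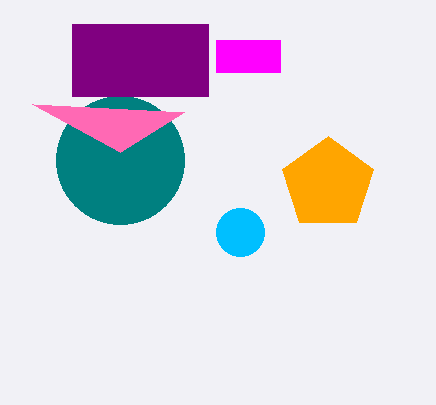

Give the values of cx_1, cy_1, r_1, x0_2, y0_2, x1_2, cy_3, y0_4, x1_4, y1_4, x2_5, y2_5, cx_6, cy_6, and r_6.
cx_1 = 120; cy_1 = 160; r_1 = 64; x0_2 = 216; y0_2 = 40; x1_2 = 280; cy_3 = 232; y0_4 = 24; x1_4 = 208; y1_4 = 96; x2_5 = 120; y2_5 = 152; cx_6 = 328; cy_6 = 184; r_6 = 48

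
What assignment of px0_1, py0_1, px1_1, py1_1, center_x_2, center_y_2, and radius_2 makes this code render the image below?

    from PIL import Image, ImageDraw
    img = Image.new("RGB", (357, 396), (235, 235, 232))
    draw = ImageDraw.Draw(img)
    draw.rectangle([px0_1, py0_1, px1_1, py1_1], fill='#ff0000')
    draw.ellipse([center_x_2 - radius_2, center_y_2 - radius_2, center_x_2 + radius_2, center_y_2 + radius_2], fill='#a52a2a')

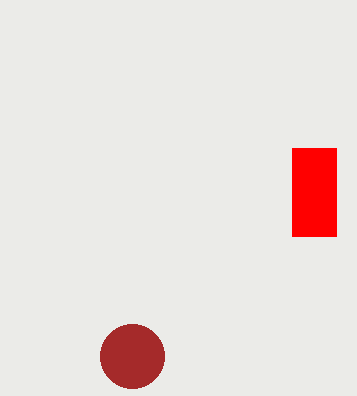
px0_1 = 292; py0_1 = 148; px1_1 = 336; py1_1 = 236; center_x_2 = 132; center_y_2 = 356; radius_2 = 32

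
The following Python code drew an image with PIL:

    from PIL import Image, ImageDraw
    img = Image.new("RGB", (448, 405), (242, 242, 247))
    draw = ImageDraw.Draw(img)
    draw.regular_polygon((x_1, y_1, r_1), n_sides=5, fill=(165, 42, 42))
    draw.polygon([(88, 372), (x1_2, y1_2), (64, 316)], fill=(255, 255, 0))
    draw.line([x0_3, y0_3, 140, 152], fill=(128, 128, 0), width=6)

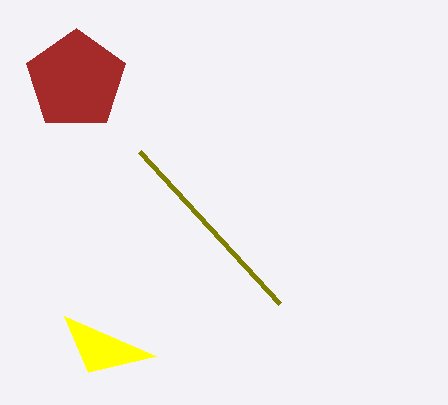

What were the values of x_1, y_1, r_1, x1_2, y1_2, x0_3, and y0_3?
x_1 = 76
y_1 = 80
r_1 = 52
x1_2 = 156
y1_2 = 356
x0_3 = 280
y0_3 = 304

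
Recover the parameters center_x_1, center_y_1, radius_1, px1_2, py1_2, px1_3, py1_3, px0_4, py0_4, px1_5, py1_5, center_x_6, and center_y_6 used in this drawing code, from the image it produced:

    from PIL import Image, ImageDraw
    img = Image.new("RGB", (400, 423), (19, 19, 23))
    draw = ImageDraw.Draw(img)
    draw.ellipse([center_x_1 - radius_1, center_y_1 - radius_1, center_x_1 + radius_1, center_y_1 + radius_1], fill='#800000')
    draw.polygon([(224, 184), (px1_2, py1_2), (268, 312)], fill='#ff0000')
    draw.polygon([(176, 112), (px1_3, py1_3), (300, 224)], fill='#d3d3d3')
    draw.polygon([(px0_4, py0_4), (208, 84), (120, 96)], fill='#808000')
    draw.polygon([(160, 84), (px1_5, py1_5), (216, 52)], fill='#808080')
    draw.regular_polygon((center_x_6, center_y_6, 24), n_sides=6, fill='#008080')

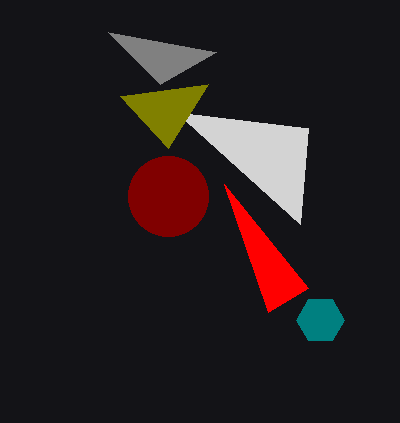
center_x_1 = 168
center_y_1 = 196
radius_1 = 40
px1_2 = 308
py1_2 = 288
px1_3 = 308
py1_3 = 128
px0_4 = 168
py0_4 = 148
px1_5 = 108
py1_5 = 32
center_x_6 = 320
center_y_6 = 320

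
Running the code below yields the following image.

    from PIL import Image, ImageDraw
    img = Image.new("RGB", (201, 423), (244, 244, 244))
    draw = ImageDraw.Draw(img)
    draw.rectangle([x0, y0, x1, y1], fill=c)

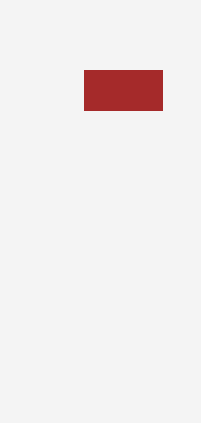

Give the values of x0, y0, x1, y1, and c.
x0 = 84; y0 = 70; x1 = 162; y1 = 110; c = 'brown'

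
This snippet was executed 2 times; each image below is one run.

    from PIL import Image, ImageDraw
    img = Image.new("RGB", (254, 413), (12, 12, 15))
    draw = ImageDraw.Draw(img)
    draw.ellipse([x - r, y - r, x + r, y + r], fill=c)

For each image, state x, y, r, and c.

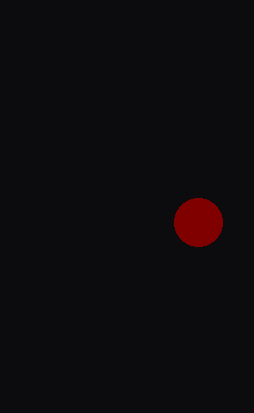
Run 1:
x = 198, y = 222, r = 24, c = 'maroon'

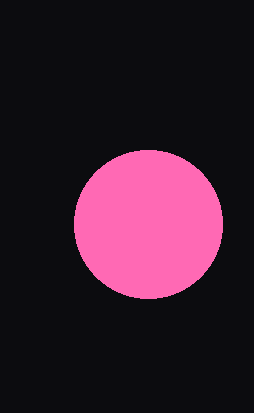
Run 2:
x = 148, y = 224, r = 74, c = 'hotpink'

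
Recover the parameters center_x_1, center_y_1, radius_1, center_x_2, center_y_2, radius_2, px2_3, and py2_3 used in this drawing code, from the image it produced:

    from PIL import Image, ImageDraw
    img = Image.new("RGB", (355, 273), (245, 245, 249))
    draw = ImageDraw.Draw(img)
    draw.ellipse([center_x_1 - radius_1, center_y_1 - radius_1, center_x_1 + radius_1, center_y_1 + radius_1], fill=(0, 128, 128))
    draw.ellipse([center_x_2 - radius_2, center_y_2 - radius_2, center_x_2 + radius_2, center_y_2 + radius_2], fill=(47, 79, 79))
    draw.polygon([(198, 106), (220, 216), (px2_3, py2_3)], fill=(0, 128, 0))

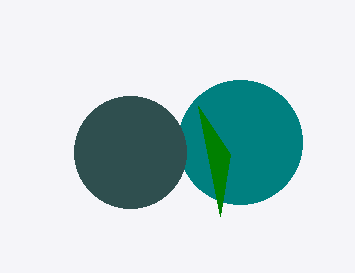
center_x_1 = 240
center_y_1 = 142
radius_1 = 62
center_x_2 = 130
center_y_2 = 152
radius_2 = 56
px2_3 = 230
py2_3 = 154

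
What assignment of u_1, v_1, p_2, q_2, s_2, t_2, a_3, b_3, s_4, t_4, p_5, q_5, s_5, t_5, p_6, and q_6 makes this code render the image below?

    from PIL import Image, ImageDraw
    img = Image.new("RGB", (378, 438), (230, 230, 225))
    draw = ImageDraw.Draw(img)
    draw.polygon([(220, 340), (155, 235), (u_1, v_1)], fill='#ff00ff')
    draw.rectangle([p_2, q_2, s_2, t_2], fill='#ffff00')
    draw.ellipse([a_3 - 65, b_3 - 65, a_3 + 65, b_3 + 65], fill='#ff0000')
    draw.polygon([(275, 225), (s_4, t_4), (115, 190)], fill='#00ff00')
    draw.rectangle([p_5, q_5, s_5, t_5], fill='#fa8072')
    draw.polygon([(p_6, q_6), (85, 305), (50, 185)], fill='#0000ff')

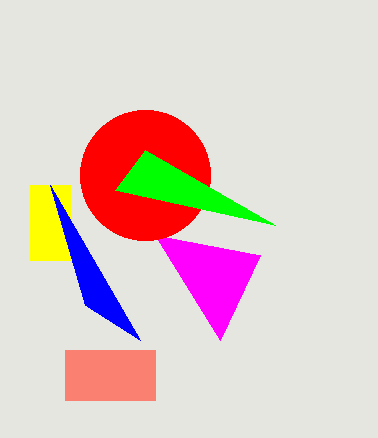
u_1 = 260
v_1 = 255
p_2 = 30
q_2 = 185
s_2 = 70
t_2 = 260
a_3 = 145
b_3 = 175
s_4 = 145
t_4 = 150
p_5 = 65
q_5 = 350
s_5 = 155
t_5 = 400
p_6 = 140
q_6 = 340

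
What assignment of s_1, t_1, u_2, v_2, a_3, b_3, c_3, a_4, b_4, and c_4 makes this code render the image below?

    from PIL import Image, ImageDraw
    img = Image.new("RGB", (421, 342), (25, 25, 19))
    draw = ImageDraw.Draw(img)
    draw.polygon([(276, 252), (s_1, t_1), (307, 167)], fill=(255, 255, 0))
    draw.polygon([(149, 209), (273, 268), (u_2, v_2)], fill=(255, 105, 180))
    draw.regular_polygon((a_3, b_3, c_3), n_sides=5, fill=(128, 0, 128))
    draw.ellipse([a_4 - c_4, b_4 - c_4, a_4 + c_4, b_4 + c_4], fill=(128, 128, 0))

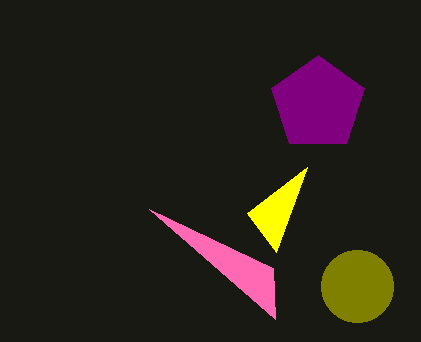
s_1 = 247, t_1 = 213, u_2 = 275, v_2 = 319, a_3 = 318, b_3 = 104, c_3 = 49, a_4 = 357, b_4 = 286, c_4 = 36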